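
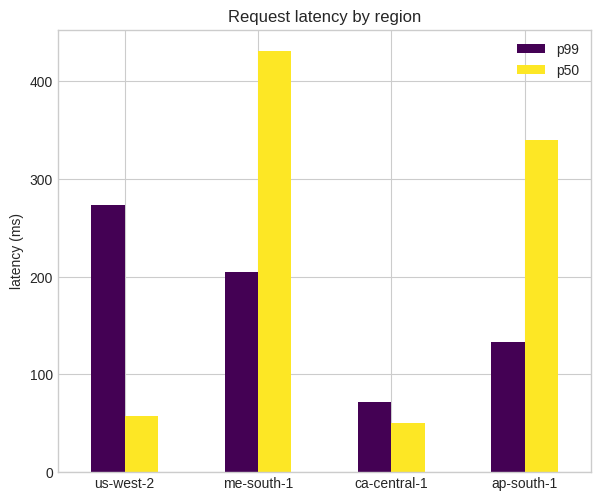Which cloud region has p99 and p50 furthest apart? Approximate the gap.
me-south-1: p99 ≈ 200, p50 ≈ 450 → gap ≈ 250. Next-largest (us-west-2) is only ≈ 200.

me-south-1, ≈ 250 ms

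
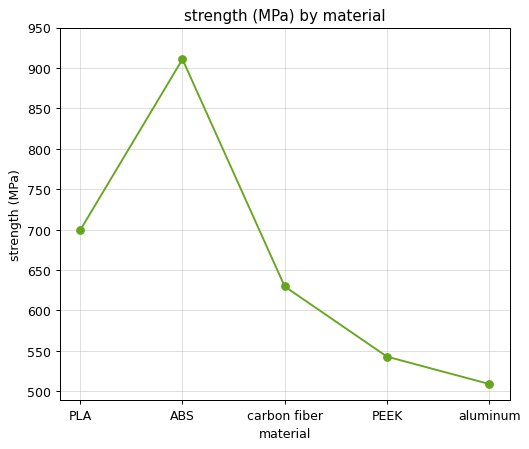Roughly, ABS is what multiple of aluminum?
≈ 1.8×

ABS ≈ 900, aluminum ≈ 500; 900/500 ≈ 1.8.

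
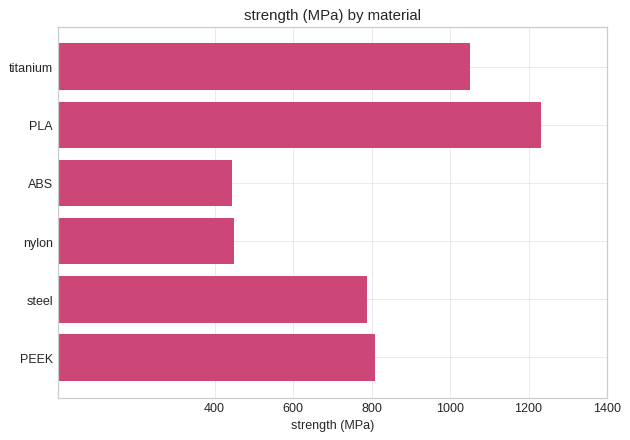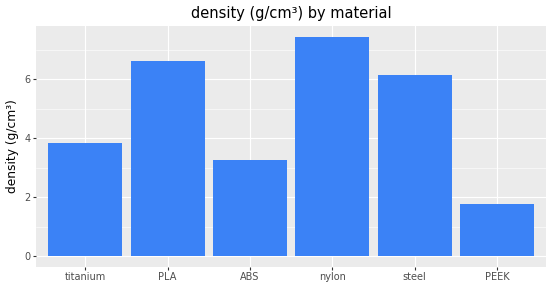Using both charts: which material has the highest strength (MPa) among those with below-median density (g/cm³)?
Chart 2 median density (g/cm³) ≈ 5; below-median materials: titanium, ABS, PEEK. Among those, titanium has the highest strength (MPa) (≈ 1000).

titanium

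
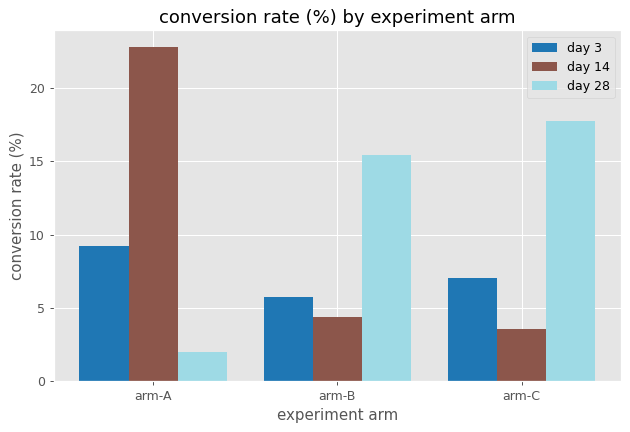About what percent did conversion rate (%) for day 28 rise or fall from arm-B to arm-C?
arm-B ≈ 16, arm-C ≈ 18; (18 − 16) / 16 ≈ +12.5%.

≈ +12.5%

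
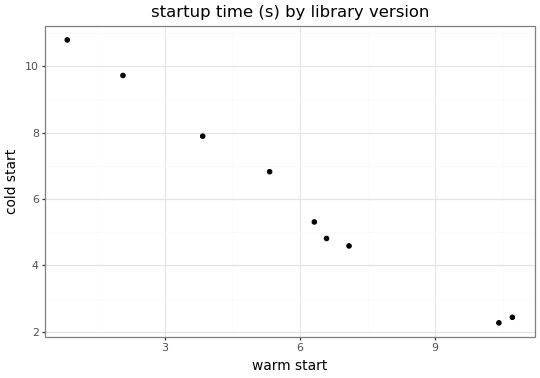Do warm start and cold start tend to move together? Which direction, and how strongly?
Points are negatively correlated; strong (|r| ≈ 1.0).

negative, strong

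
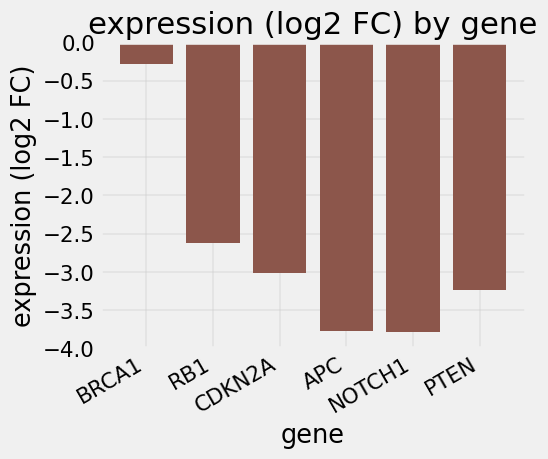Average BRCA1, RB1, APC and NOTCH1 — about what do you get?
(-0.5 + -2.5 + -4.0 + -4.0) / 4 ≈ -2.75.

≈ -2.75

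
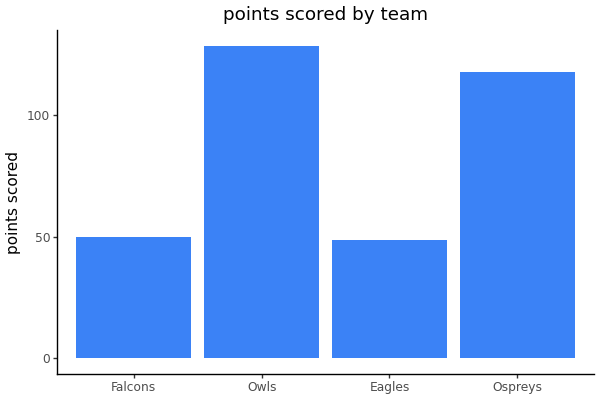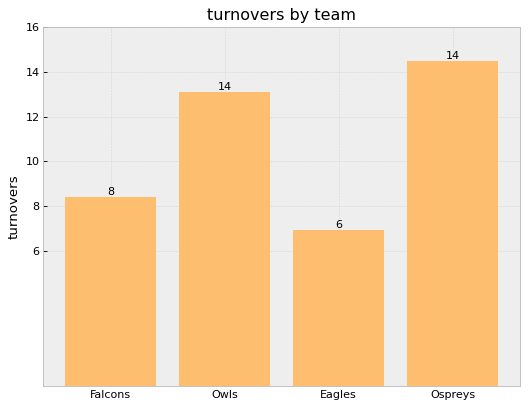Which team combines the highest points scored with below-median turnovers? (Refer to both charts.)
Chart 2 median turnovers ≈ 10; below-median teams: Falcons, Eagles. Among those, Falcons has the highest points scored (≈ 60).

Falcons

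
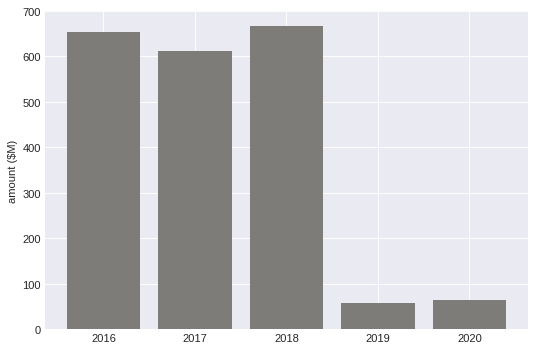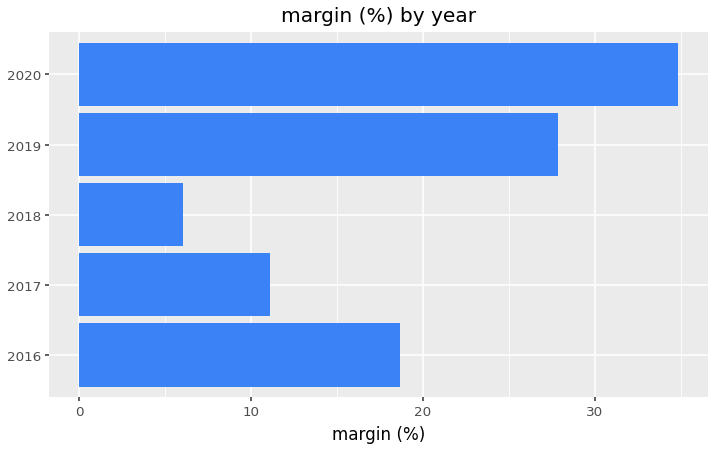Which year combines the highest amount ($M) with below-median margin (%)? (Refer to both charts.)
Chart 2 median margin (%) ≈ 20; below-median years: 2017, 2018. Among those, 2018 has the highest amount ($M) (≈ 700).

2018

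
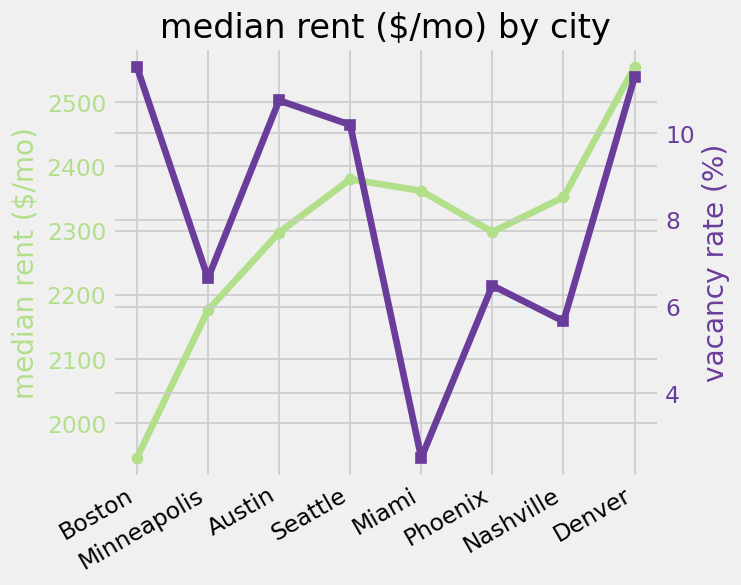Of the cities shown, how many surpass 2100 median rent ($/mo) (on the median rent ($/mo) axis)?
Above 2100: Minneapolis, Austin, Seattle, Miami, Phoenix, Nashville, Denver.

7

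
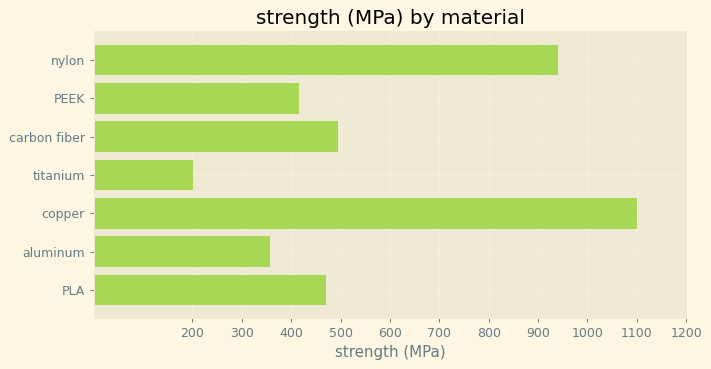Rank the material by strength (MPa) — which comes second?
Top 3: copper ≈ 1100, nylon ≈ 900, carbon fiber ≈ 500.

nylon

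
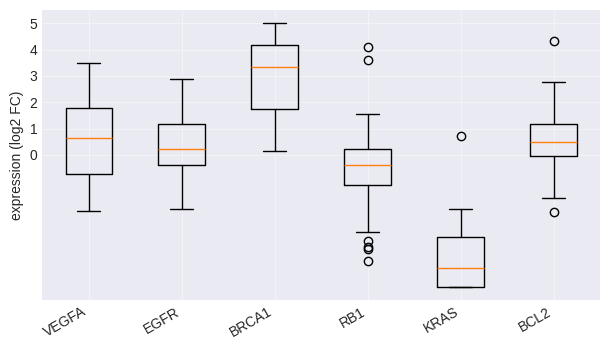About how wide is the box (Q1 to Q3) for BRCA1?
≈ 2

Q3 ≈ 4, Q1 ≈ 2; IQR ≈ 2.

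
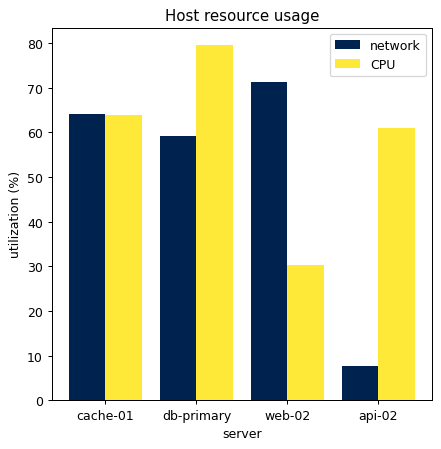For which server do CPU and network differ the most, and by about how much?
api-02: CPU ≈ 60, network ≈ 10 → gap ≈ 50. Next-largest (web-02) is only ≈ 40.

api-02, ≈ 50 %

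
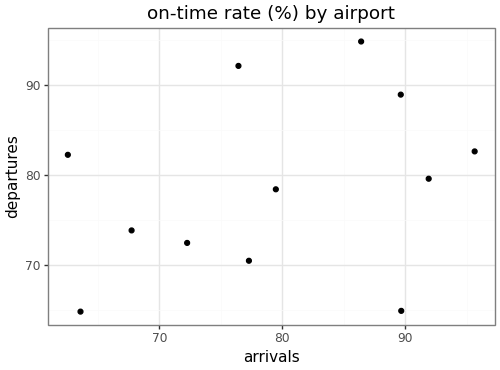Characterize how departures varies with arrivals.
positive, weak

Points are positively correlated; weak (|r| ≈ 0.3).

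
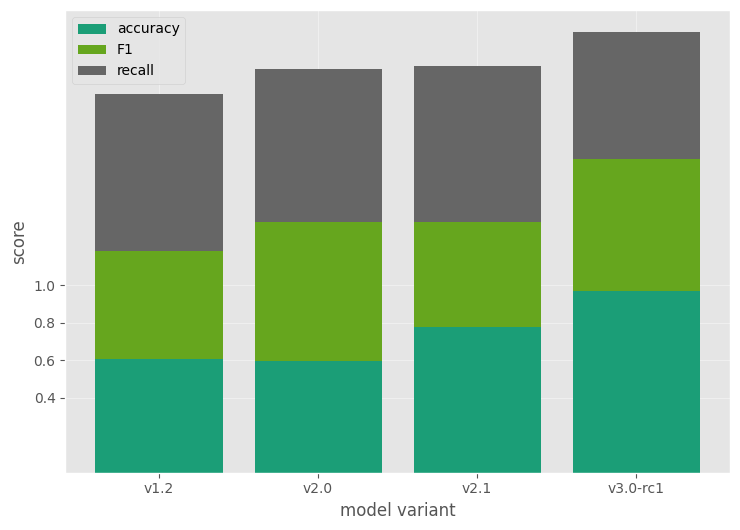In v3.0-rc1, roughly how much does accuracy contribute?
accuracy top ≈ 1.0, bottom ≈ 0.0; segment ≈ 1.0.

≈ 1.0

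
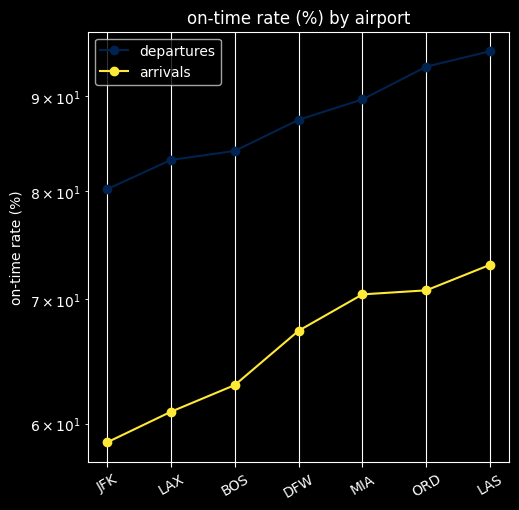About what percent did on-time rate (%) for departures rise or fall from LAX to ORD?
LAX ≈ 85, ORD ≈ 95; (95 − 85) / 85 ≈ +11.8%.

≈ +11.8%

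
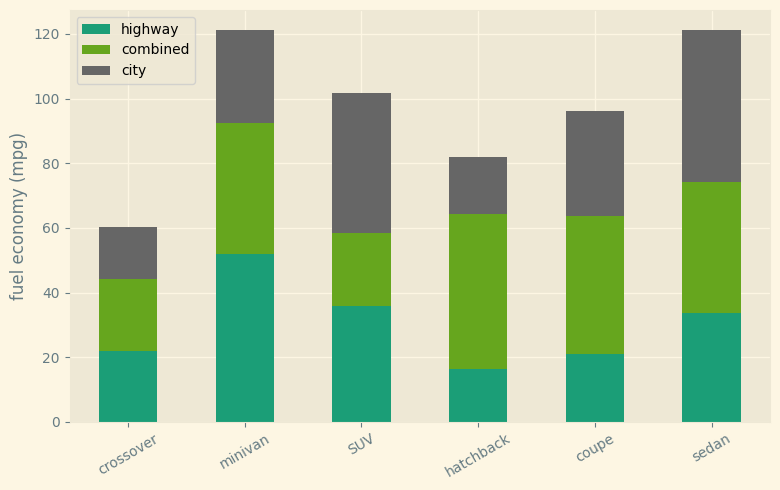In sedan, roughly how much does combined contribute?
≈ 40

combined top ≈ 80, bottom ≈ 40; segment ≈ 40.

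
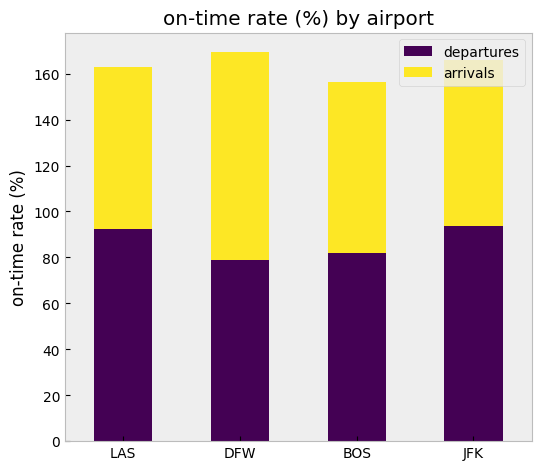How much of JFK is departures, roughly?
≈ 100

departures top ≈ 100, bottom ≈ 0; segment ≈ 100.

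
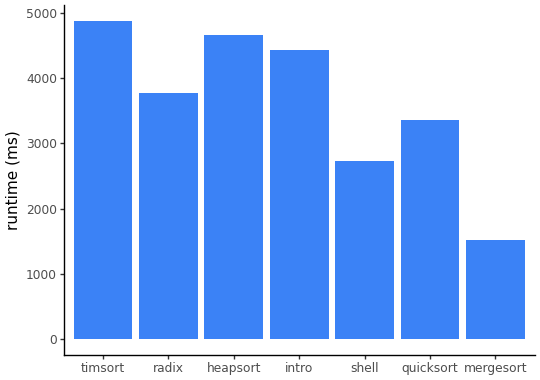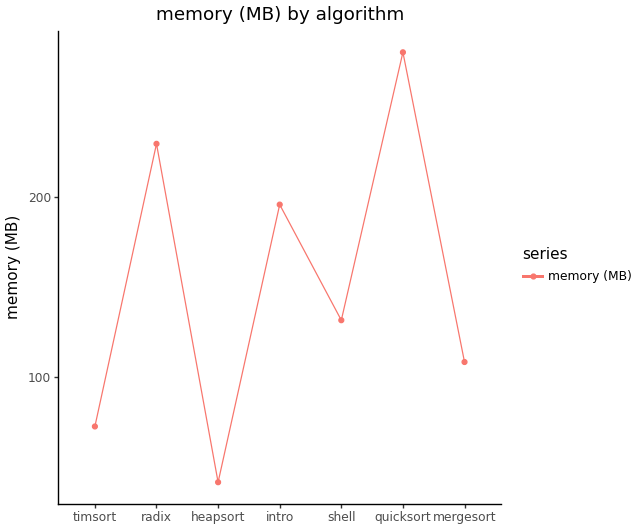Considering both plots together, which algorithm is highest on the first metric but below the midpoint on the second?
Chart 2 median memory (MB) ≈ 150; below-median algorithms: timsort, heapsort, mergesort. Among those, timsort has the highest runtime (ms) (≈ 5000).

timsort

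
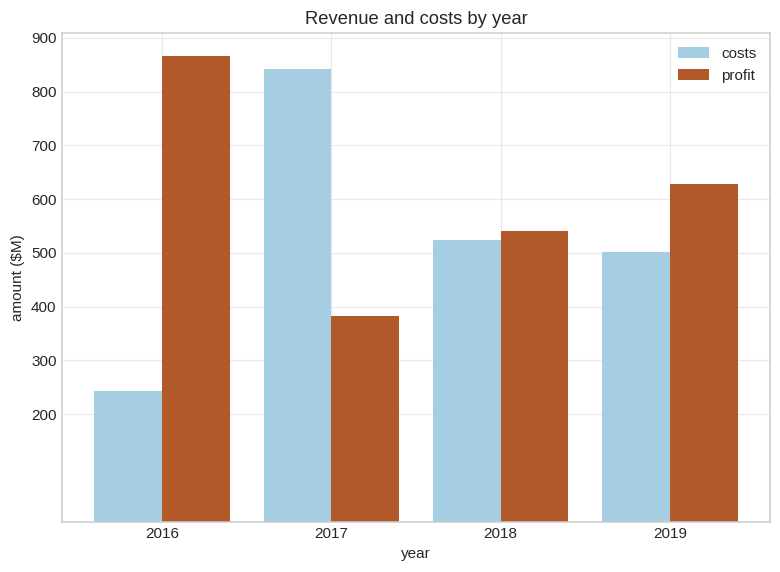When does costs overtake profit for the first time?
2016: costs ≈ 200 vs profit ≈ 900 (not yet); 2017: costs ≈ 800 vs profit ≈ 400 (first crossover).

2017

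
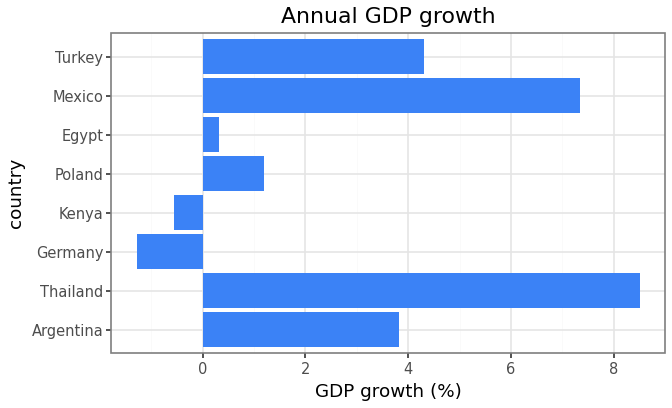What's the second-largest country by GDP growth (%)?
Top 3: Thailand ≈ 9, Mexico ≈ 7, Turkey ≈ 4.

Mexico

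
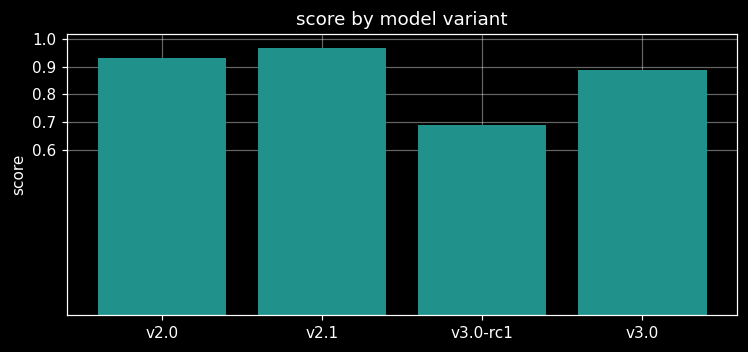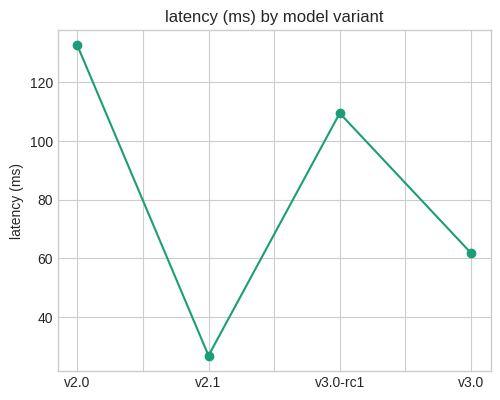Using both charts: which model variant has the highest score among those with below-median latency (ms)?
v2.1

Chart 2 median latency (ms) ≈ 80; below-median model variants: v2.1, v3.0. Among those, v2.1 has the highest score (≈ 1).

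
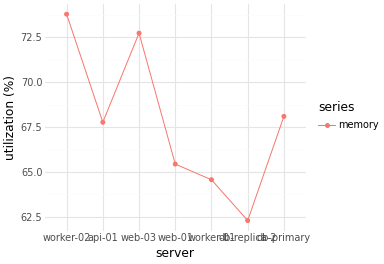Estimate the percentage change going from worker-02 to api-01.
≈ -8.1%

worker-02 ≈ 74, api-01 ≈ 68; (68 − 74) / 74 ≈ -8.1%.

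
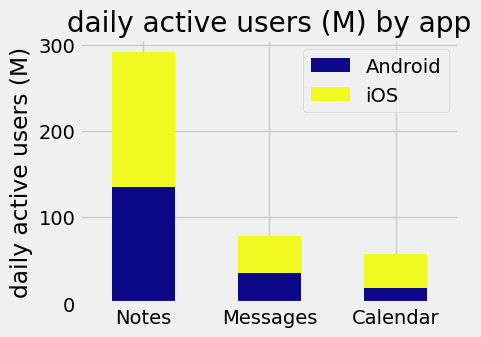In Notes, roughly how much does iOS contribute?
≈ 175

iOS top ≈ 300, bottom ≈ 125; segment ≈ 175.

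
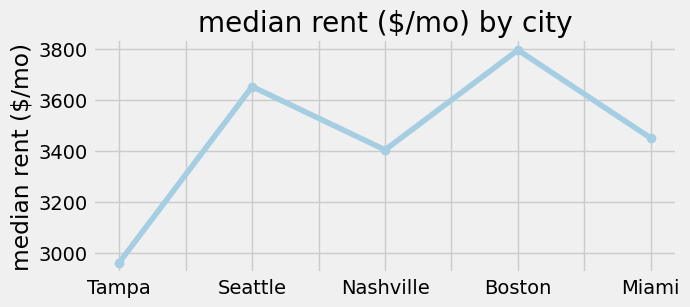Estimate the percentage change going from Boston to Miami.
≈ -10.5%

Boston ≈ 3800, Miami ≈ 3400; (3400 − 3800) / 3800 ≈ -10.5%.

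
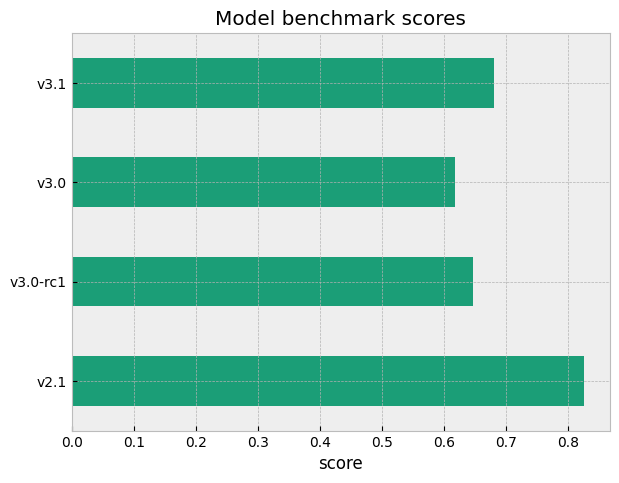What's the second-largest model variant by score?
v3.1

Top 3: v2.1 ≈ 0.8, v3.1 ≈ 0.7, v3.0-rc1 ≈ 0.6.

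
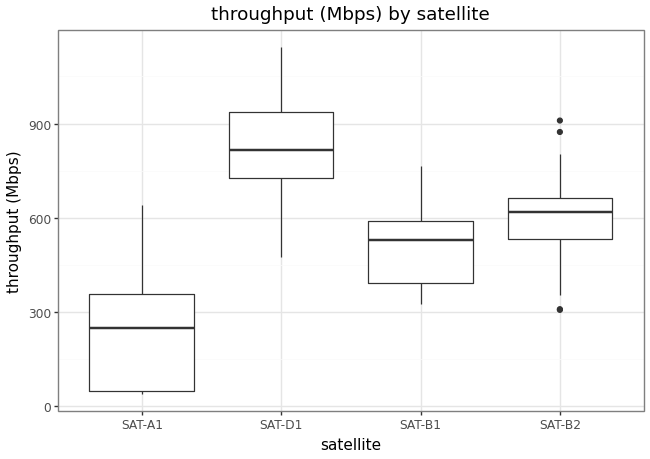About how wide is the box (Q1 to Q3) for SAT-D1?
≈ 200

Q3 ≈ 900, Q1 ≈ 700; IQR ≈ 200.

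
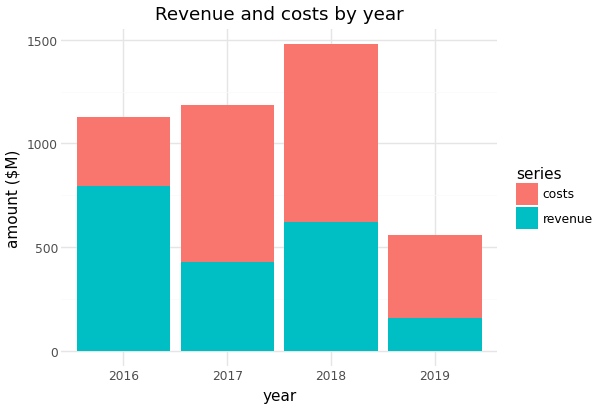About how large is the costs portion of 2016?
costs top ≈ 1200, bottom ≈ 800; segment ≈ 400.

≈ 400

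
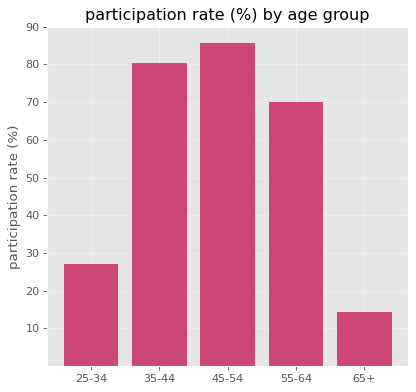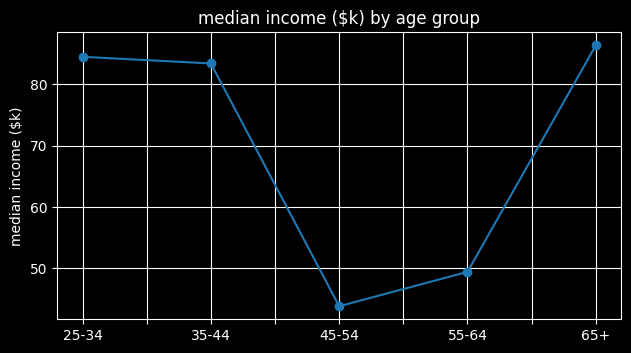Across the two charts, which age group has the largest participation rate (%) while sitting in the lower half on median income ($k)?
Chart 2 median median income ($k) ≈ 80; below-median age groups: 45-54, 55-64. Among those, 45-54 has the highest participation rate (%) (≈ 90).

45-54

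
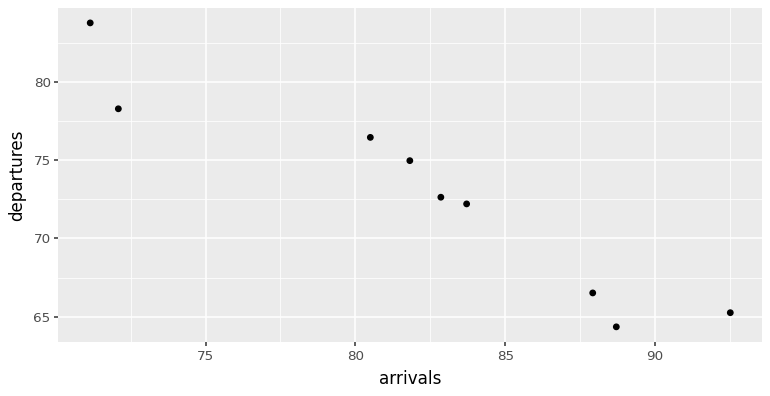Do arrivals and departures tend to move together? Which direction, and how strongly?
negative, strong

Points are negatively correlated; strong (|r| ≈ 0.9).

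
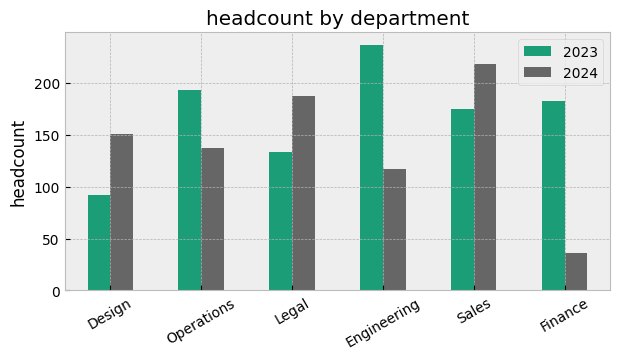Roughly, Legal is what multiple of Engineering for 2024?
≈ 1.5×

Legal ≈ 180, Engineering ≈ 120; 180/120 ≈ 1.5.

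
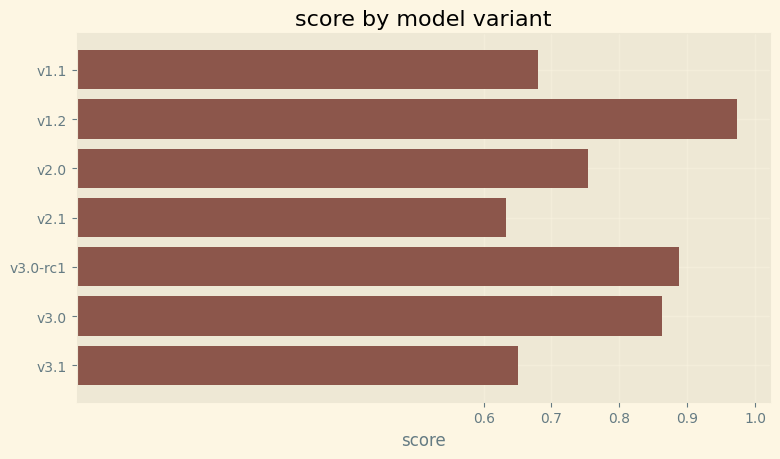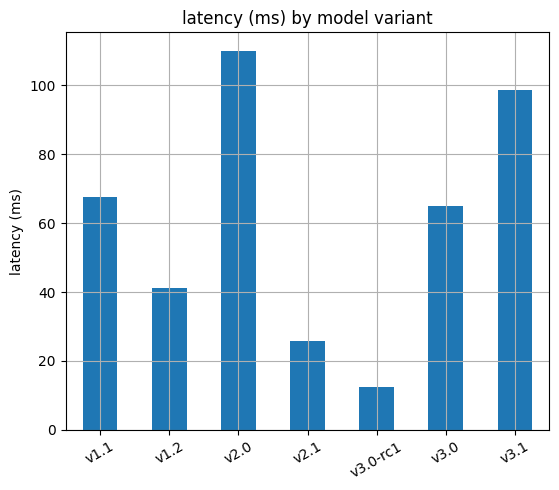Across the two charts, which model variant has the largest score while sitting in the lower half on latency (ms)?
v1.2

Chart 2 median latency (ms) ≈ 60; below-median model variants: v1.2, v2.1, v3.0-rc1. Among those, v1.2 has the highest score (≈ 1).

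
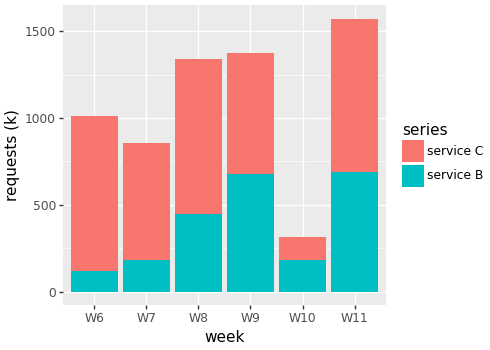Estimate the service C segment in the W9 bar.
≈ 800

service C top ≈ 1400, bottom ≈ 600; segment ≈ 800.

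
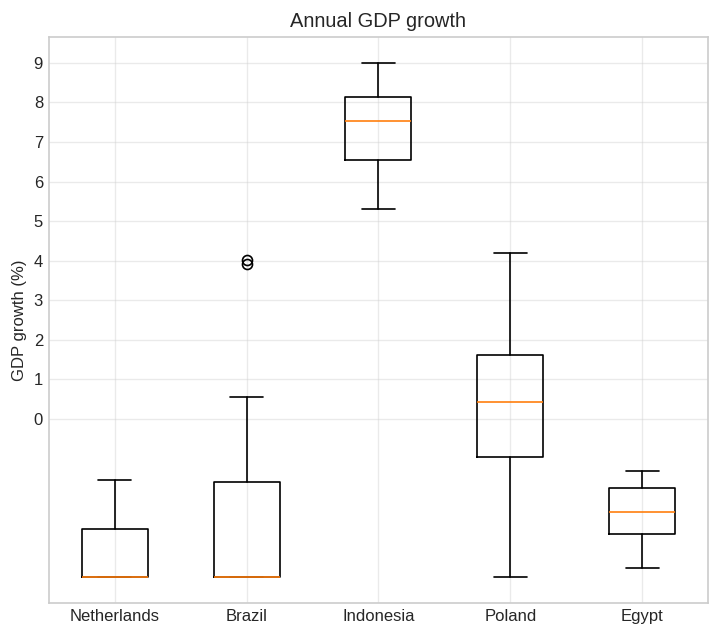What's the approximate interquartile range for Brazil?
≈ 2

Q3 ≈ -2, Q1 ≈ -4; IQR ≈ 2.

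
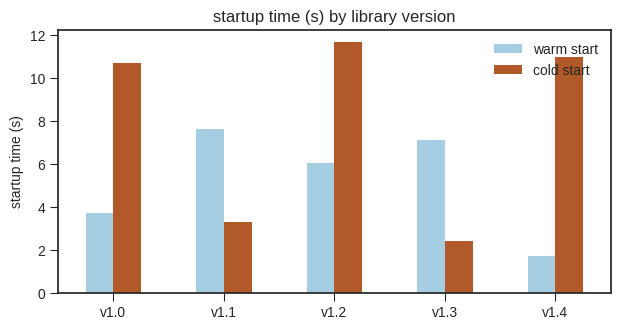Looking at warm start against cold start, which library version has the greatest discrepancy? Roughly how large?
v1.4: warm start ≈ 2, cold start ≈ 11 → gap ≈ 9. Next-largest (v1.0) is only ≈ 7.

v1.4, ≈ 9 s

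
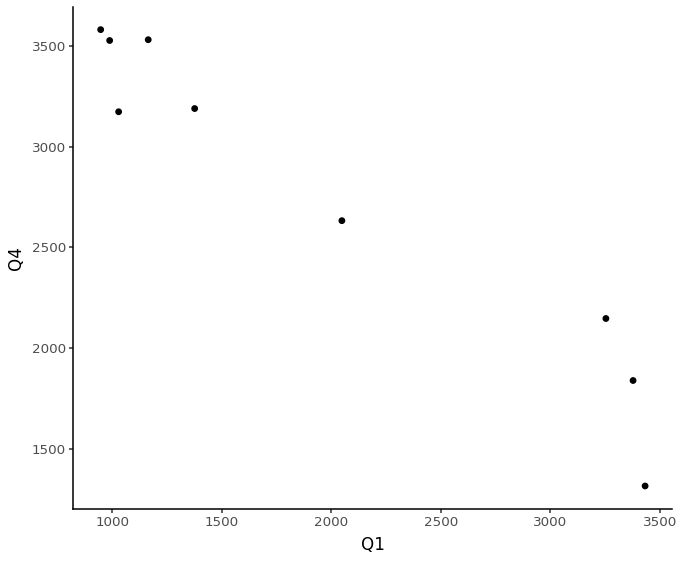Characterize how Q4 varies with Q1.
Points are negatively correlated; strong (|r| ≈ 1.0).

negative, strong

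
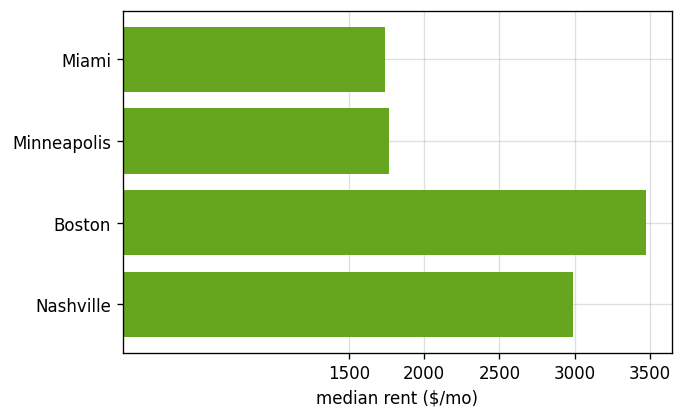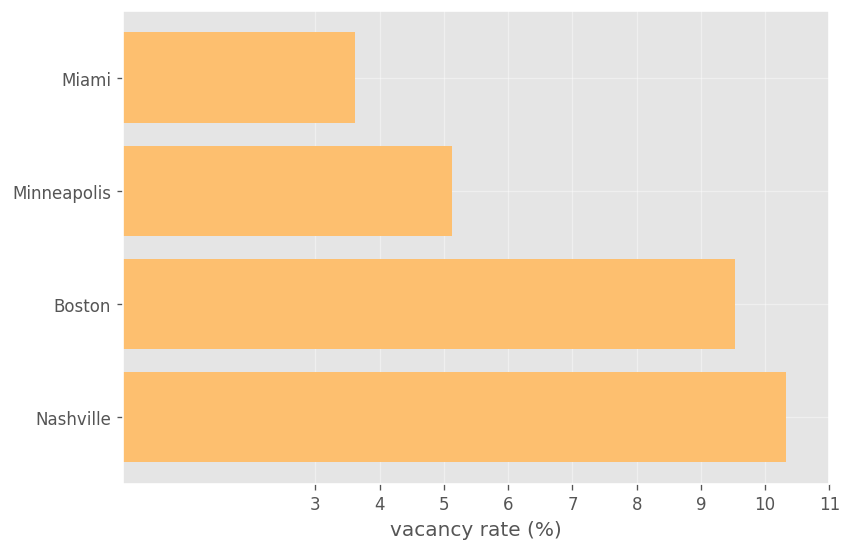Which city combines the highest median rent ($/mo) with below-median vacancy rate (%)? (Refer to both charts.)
Minneapolis

Chart 2 median vacancy rate (%) ≈ 7; below-median cities: Miami, Minneapolis. Among those, Minneapolis has the highest median rent ($/mo) (≈ 2000).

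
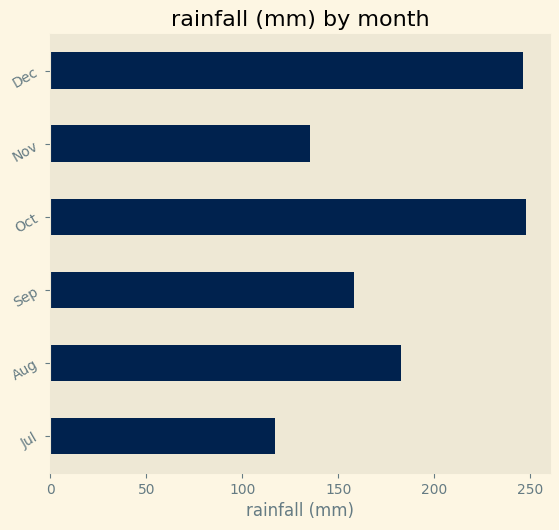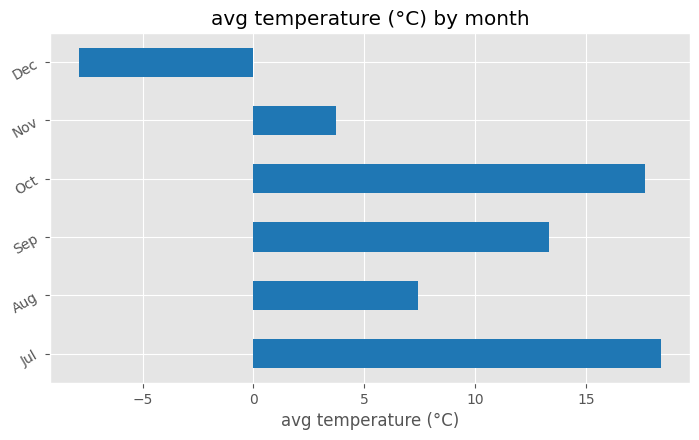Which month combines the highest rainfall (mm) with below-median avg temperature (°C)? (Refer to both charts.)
Dec

Chart 2 median avg temperature (°C) ≈ 10; below-median months: Aug, Nov, Dec. Among those, Dec has the highest rainfall (mm) (≈ 250).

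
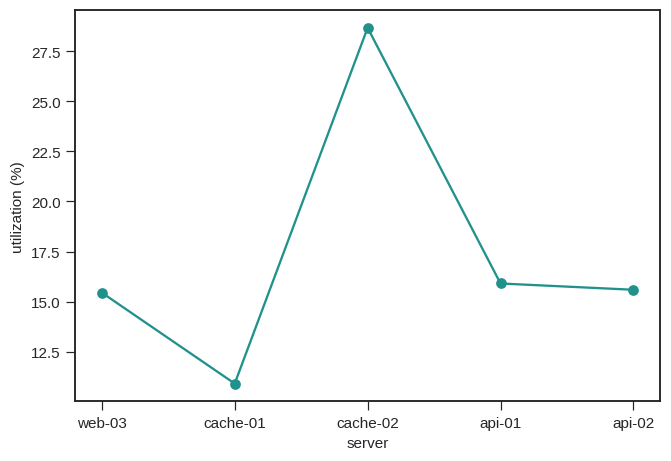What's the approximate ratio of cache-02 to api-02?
≈ 1.75×

cache-02 ≈ 28, api-02 ≈ 16; 28/16 ≈ 1.75.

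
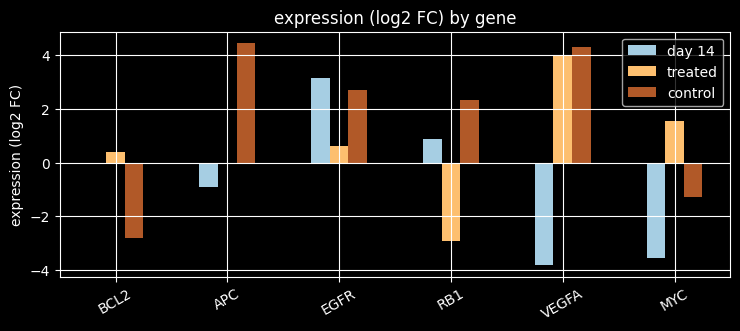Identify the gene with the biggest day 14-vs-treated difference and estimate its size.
VEGFA, ≈ 8 log2 FC

VEGFA: day 14 ≈ -4, treated ≈ 4 → gap ≈ 8. Next-largest (MYC) is only ≈ 6.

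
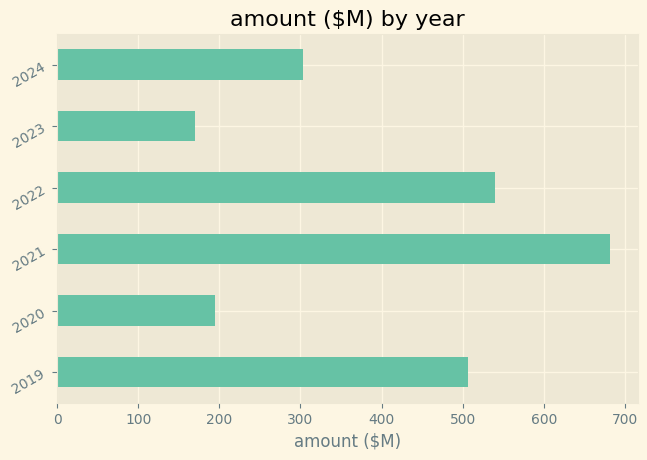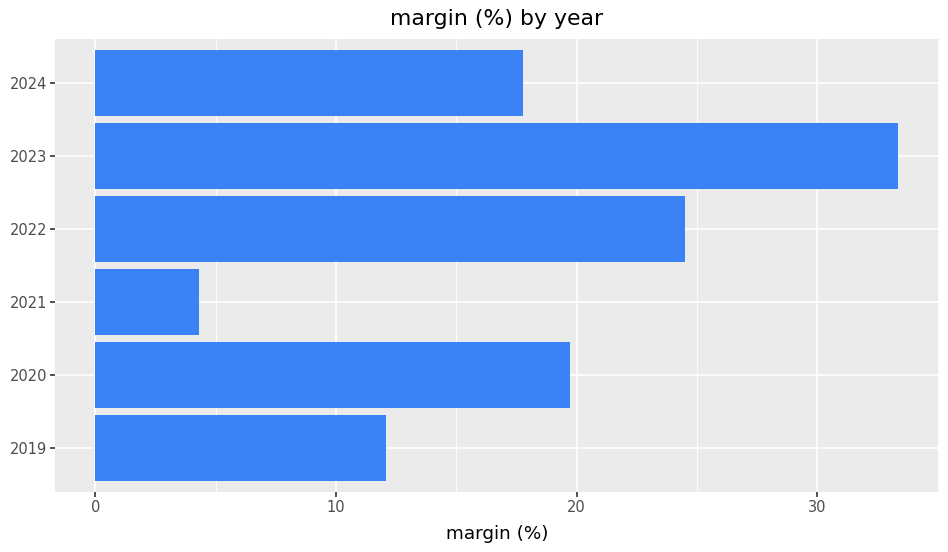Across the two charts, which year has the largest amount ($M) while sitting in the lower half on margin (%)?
2021

Chart 2 median margin (%) ≈ 20; below-median years: 2019, 2021, 2024. Among those, 2021 has the highest amount ($M) (≈ 700).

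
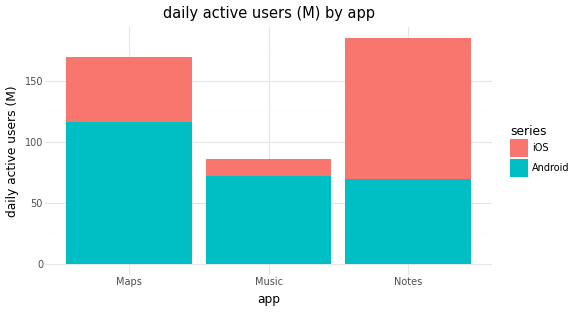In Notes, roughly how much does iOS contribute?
≈ 120

iOS top ≈ 180, bottom ≈ 60; segment ≈ 120.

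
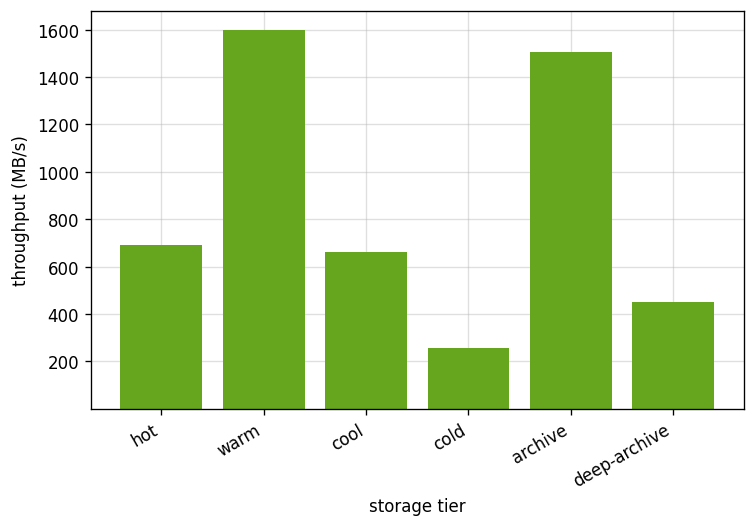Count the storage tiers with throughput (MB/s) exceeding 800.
Above 800: warm, archive.

2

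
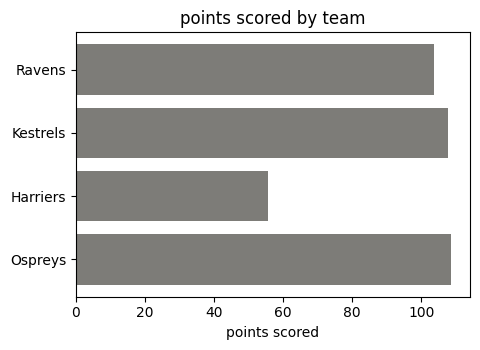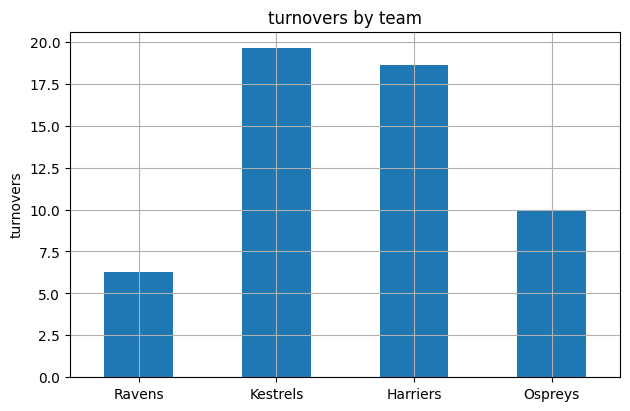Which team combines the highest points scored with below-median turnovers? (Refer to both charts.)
Chart 2 median turnovers ≈ 14; below-median teams: Ravens, Ospreys. Among those, Ospreys has the highest points scored (≈ 110).

Ospreys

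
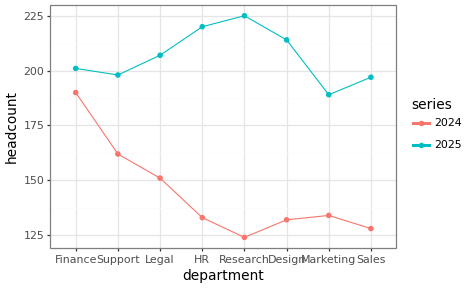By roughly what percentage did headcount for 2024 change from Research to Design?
≈ +8.3%

Research ≈ 120, Design ≈ 130; (130 − 120) / 120 ≈ +8.3%.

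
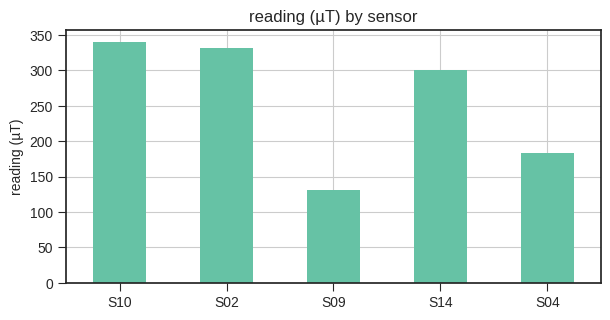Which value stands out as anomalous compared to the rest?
S09 ≈ 150; the rest sit between ≈ 200 and ≈ 350.

S09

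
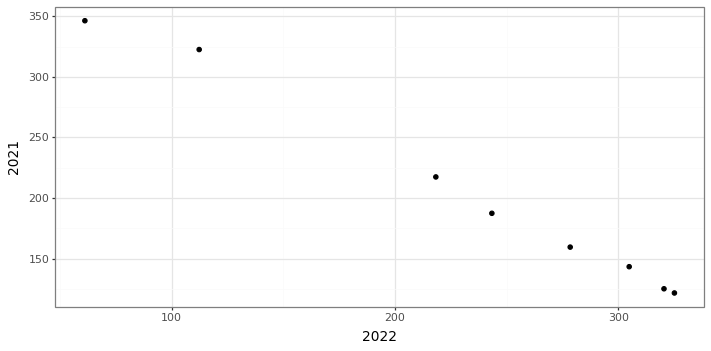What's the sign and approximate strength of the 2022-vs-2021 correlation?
Points are negatively correlated; strong (|r| ≈ 1.0).

negative, strong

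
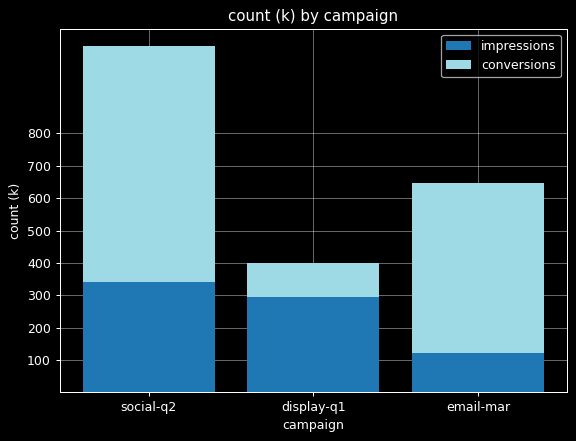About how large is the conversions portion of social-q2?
conversions top ≈ 1100, bottom ≈ 300; segment ≈ 800.

≈ 800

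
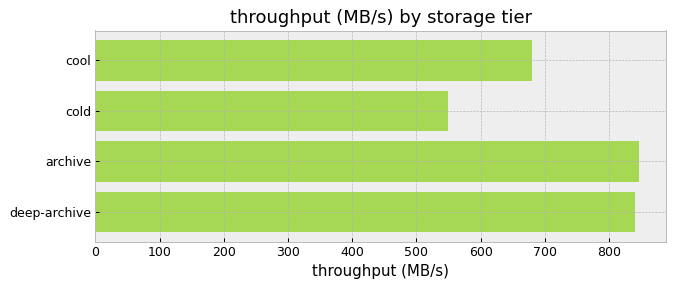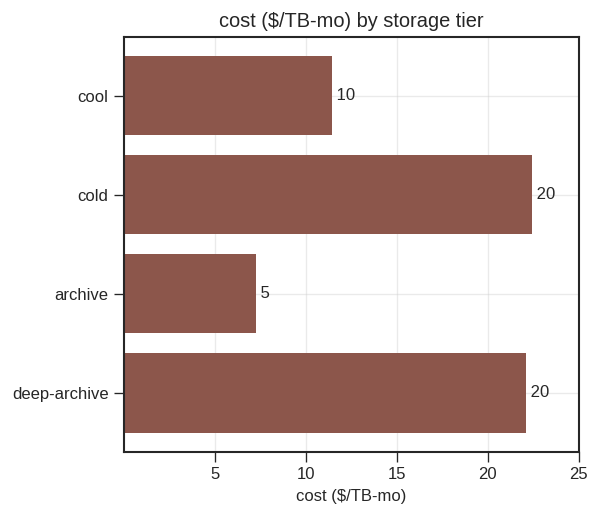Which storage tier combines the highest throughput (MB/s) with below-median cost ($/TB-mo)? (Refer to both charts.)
archive

Chart 2 median cost ($/TB-mo) ≈ 15; below-median storage tiers: cool, archive. Among those, archive has the highest throughput (MB/s) (≈ 800).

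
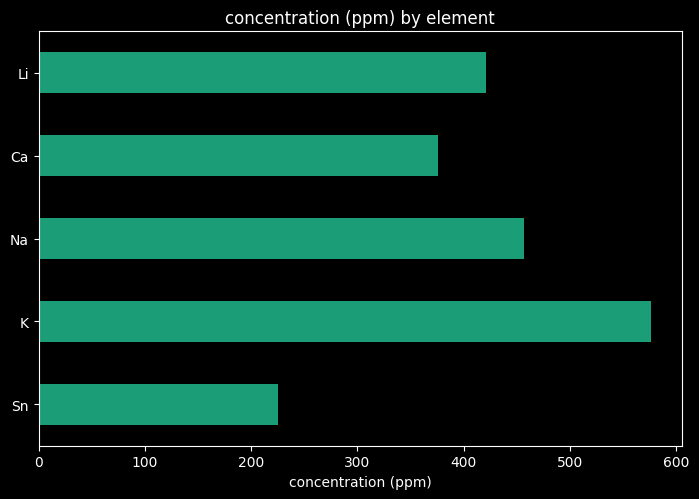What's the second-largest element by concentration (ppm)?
Top 3: K ≈ 600, Na ≈ 450, Li ≈ 400.

Na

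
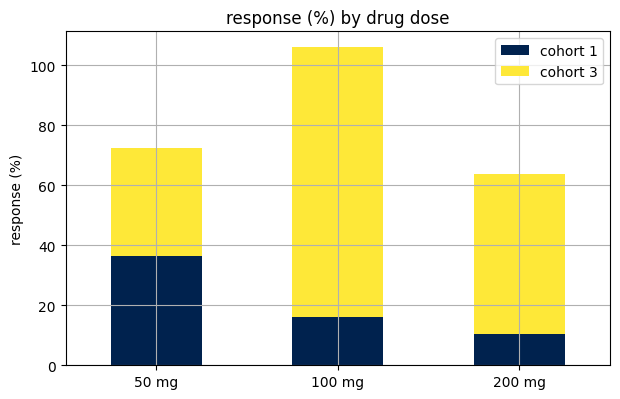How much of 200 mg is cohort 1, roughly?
cohort 1 top ≈ 10, bottom ≈ 0; segment ≈ 10.

≈ 10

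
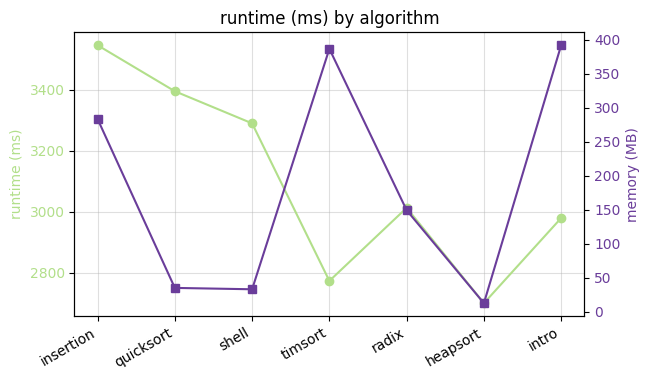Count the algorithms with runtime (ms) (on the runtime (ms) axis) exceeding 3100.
Above 3100: insertion, quicksort, shell.

3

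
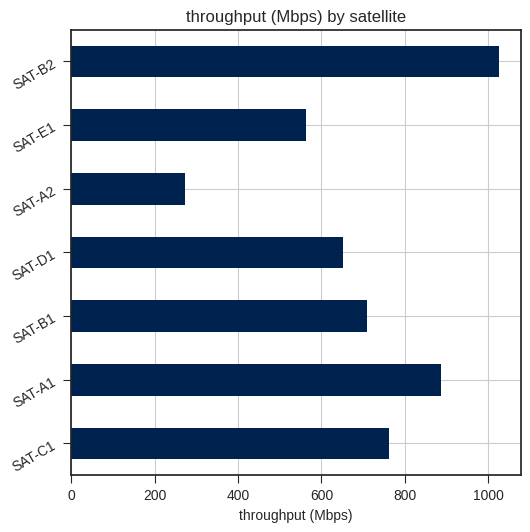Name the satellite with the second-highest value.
SAT-A1

Top 3: SAT-B2 ≈ 1000, SAT-A1 ≈ 900, SAT-C1 ≈ 800.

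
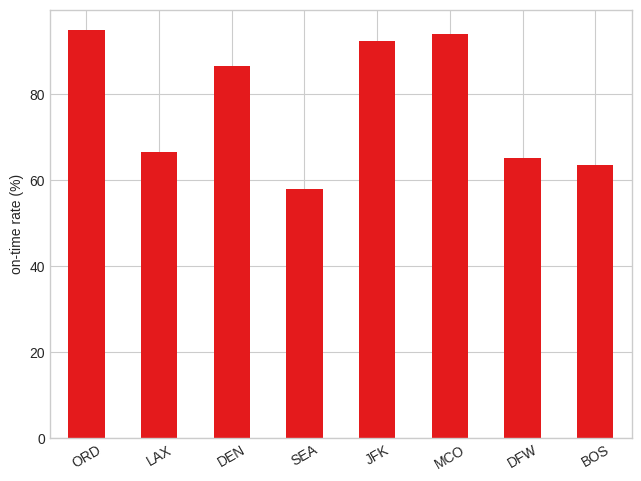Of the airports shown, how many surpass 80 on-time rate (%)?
Above 80: ORD, DEN, JFK, MCO.

4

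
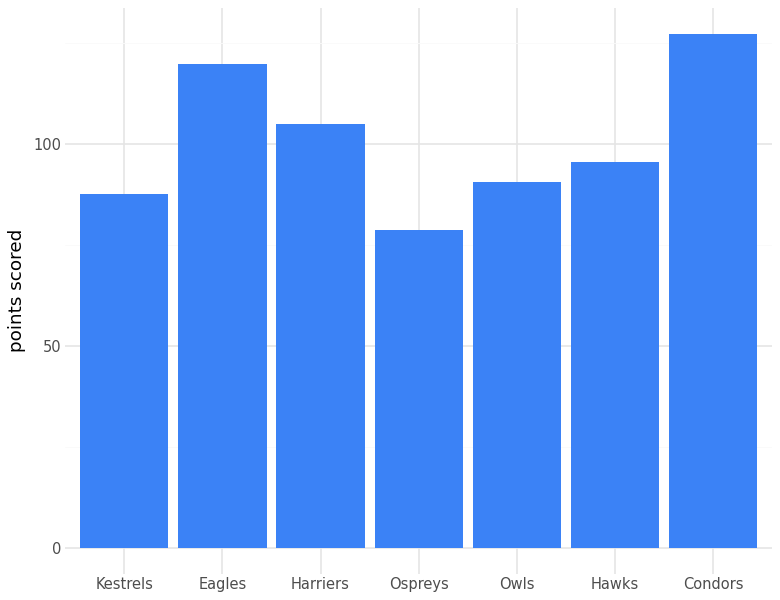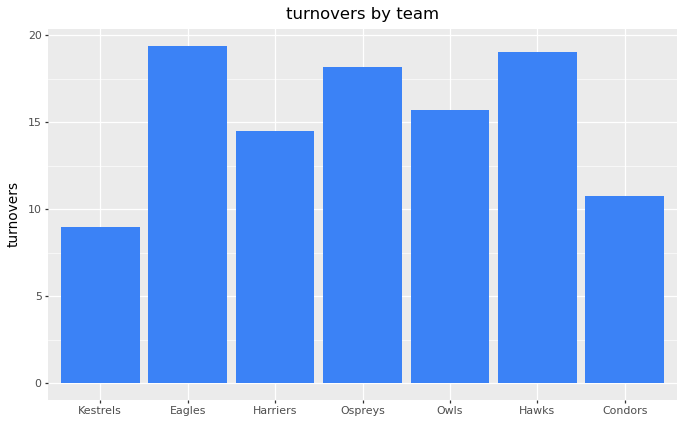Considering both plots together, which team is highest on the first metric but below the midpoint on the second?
Condors

Chart 2 median turnovers ≈ 16; below-median teams: Kestrels, Harriers, Condors. Among those, Condors has the highest points scored (≈ 120).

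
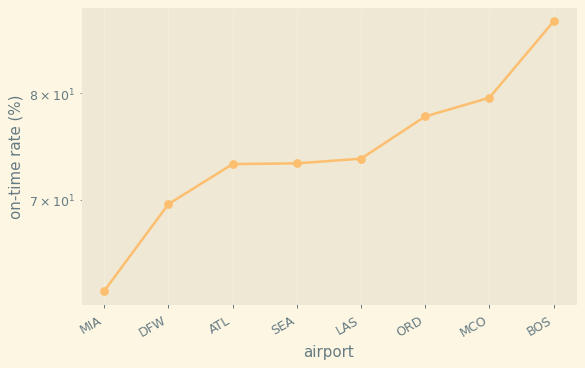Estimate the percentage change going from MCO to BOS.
≈ +12.5%

MCO ≈ 80, BOS ≈ 90; (90 − 80) / 80 ≈ +12.5%.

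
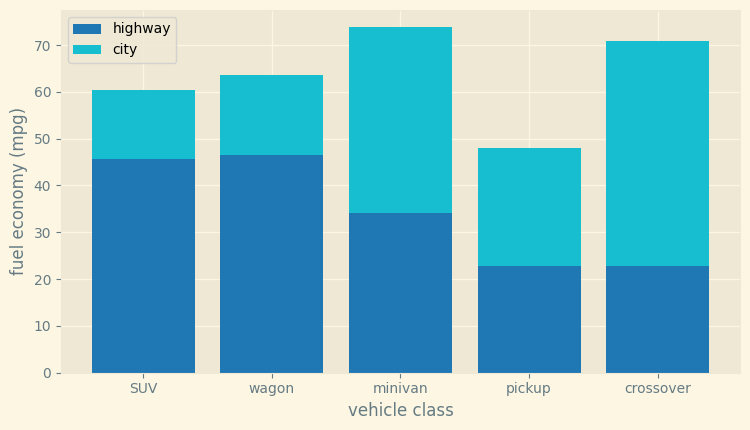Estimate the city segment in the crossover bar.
≈ 50

city top ≈ 70, bottom ≈ 20; segment ≈ 50.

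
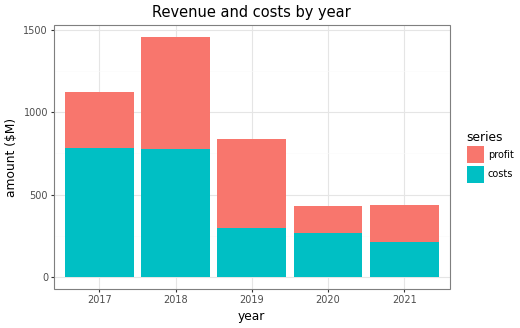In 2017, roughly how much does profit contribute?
≈ 400

profit top ≈ 1200, bottom ≈ 800; segment ≈ 400.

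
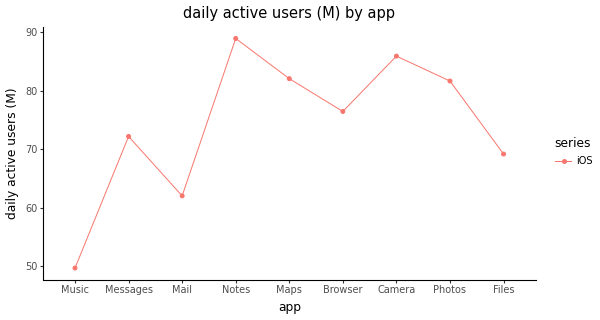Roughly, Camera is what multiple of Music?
≈ 1.7×

Camera ≈ 85, Music ≈ 50; 85/50 ≈ 1.7.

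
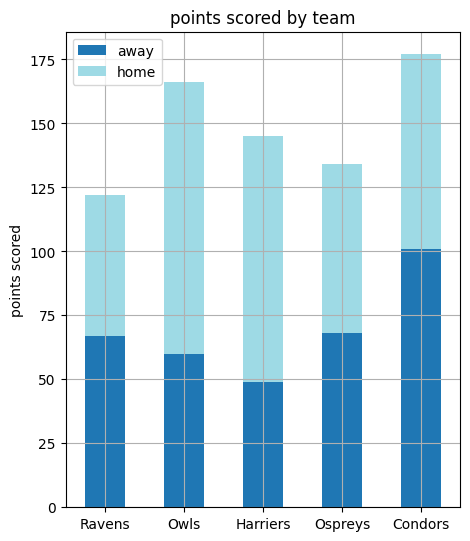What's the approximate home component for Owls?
≈ 100

home top ≈ 160, bottom ≈ 60; segment ≈ 100.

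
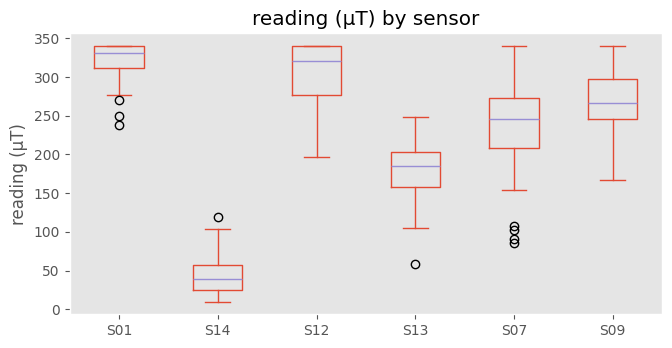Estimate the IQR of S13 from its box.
Q3 ≈ 200, Q1 ≈ 150; IQR ≈ 50.

≈ 50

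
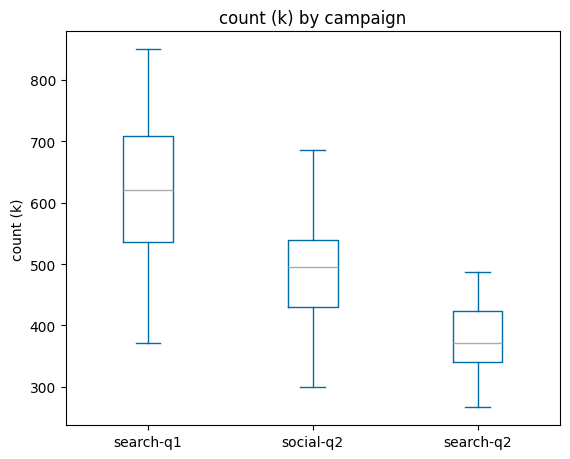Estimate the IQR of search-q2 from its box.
≈ 80

Q3 ≈ 420, Q1 ≈ 340; IQR ≈ 80.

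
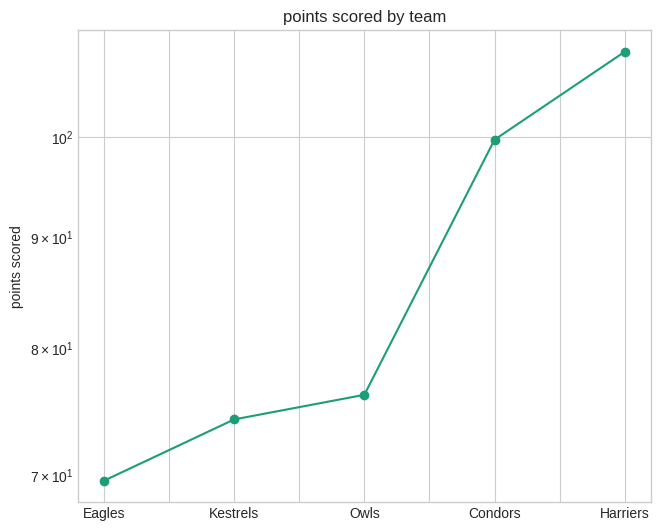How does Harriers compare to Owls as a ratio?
Harriers ≈ 110, Owls ≈ 75; 110/75 ≈ 1.47.

≈ 1.47×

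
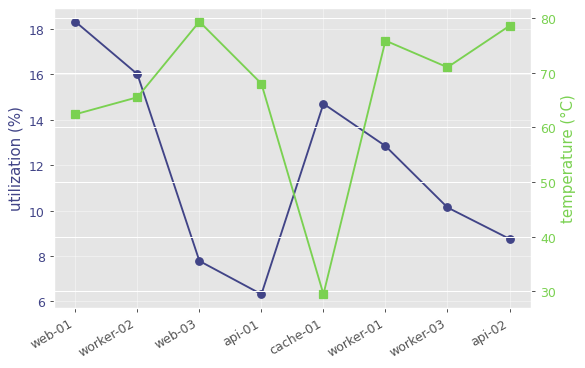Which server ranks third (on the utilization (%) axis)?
cache-01

Top 4 (on the utilization (%) axis): web-01 ≈ 18, worker-02 ≈ 16, cache-01 ≈ 14, worker-01 ≈ 12.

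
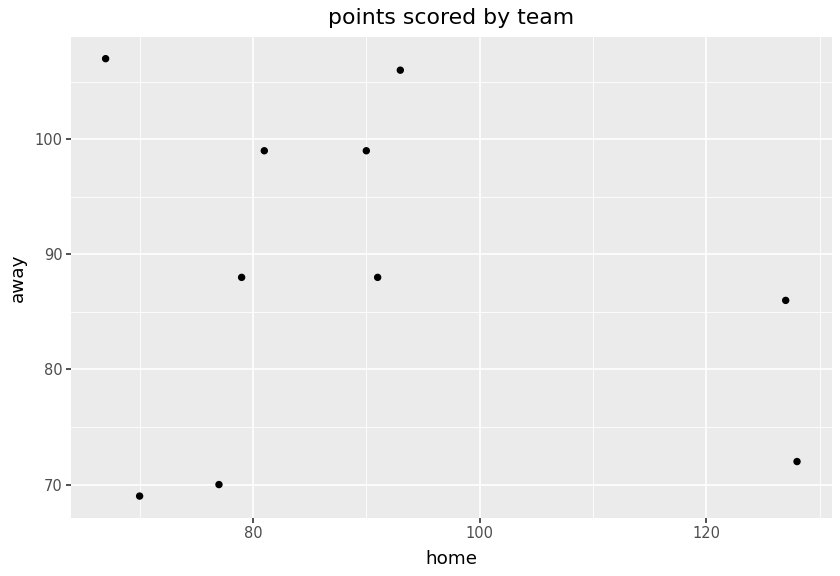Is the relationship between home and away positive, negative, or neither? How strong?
no clear correlation

Points are roughly uncorrelated; weak (|r| ≈ 0.2).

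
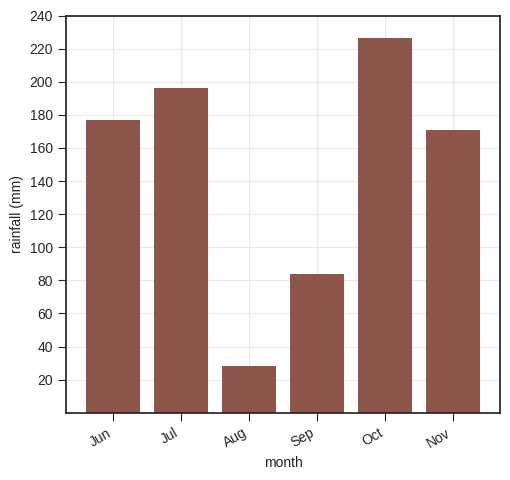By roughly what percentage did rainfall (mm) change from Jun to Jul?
Jun ≈ 180, Jul ≈ 200; (200 − 180) / 180 ≈ +11.1%.

≈ +11.1%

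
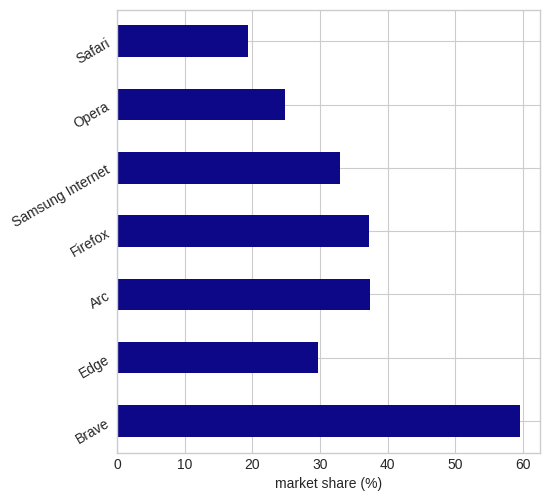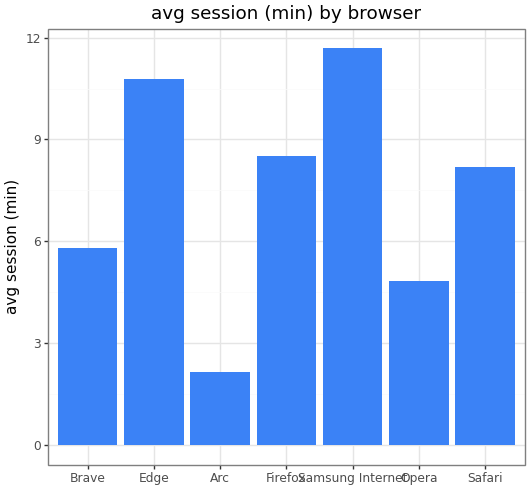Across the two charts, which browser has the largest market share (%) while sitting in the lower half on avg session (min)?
Chart 2 median avg session (min) ≈ 8; below-median browsers: Brave, Arc, Opera. Among those, Brave has the highest market share (%) (≈ 60).

Brave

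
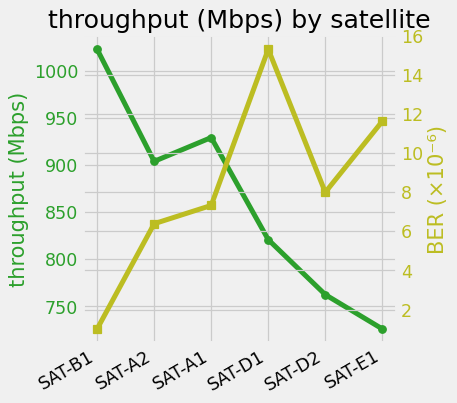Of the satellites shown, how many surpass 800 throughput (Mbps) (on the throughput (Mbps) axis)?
4

Above 800: SAT-B1, SAT-A2, SAT-A1, SAT-D1.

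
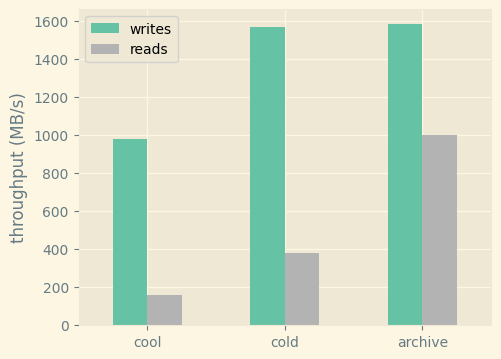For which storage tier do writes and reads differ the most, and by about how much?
cold, ≈ 1200 MB/s

cold: writes ≈ 1600, reads ≈ 400 → gap ≈ 1200. Next-largest (cool) is only ≈ 800.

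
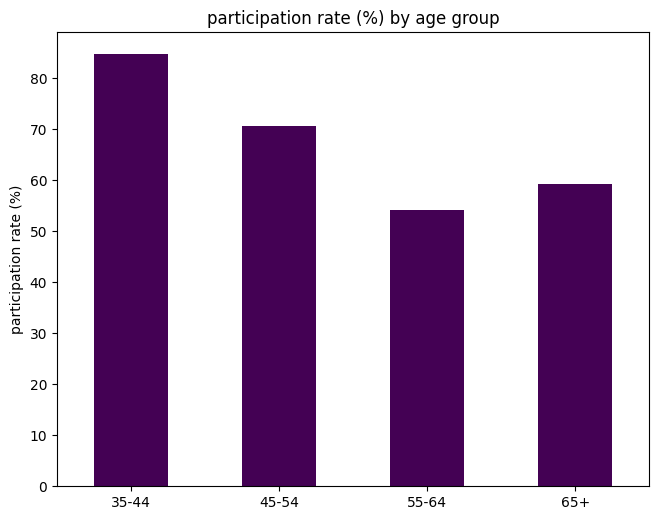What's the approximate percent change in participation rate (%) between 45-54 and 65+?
45-54 ≈ 70, 65+ ≈ 60; (60 − 70) / 70 ≈ -14.3%.

≈ -14.3%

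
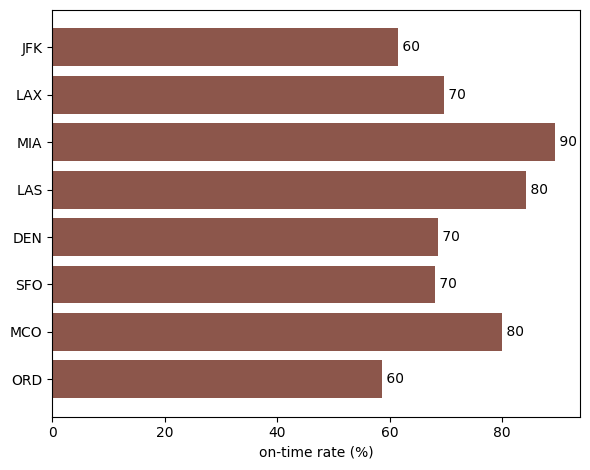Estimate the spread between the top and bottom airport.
Max MIA ≈ 90, min ORD ≈ 60; range ≈ 30.

≈ 30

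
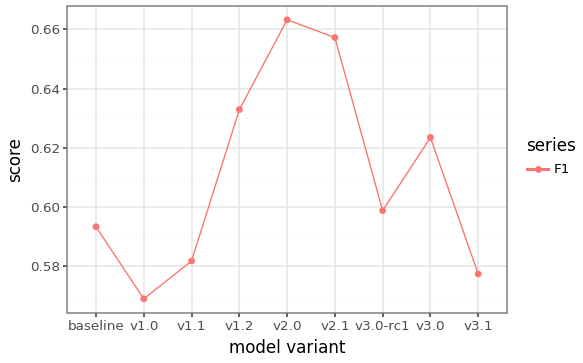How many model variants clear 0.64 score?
Above 0.64: v2.0, v2.1.

2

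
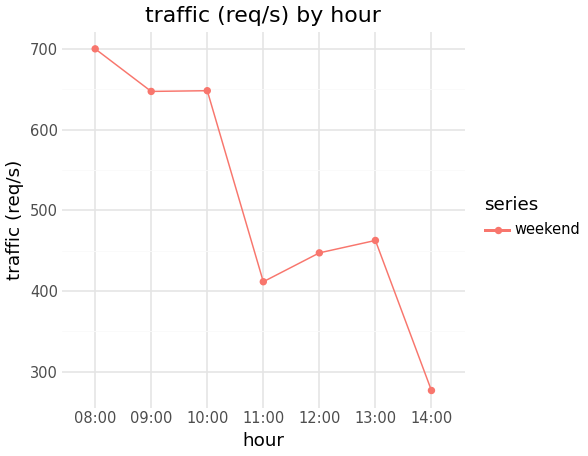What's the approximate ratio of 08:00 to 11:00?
≈ 1.75×

08:00 ≈ 700, 11:00 ≈ 400; 700/400 ≈ 1.75.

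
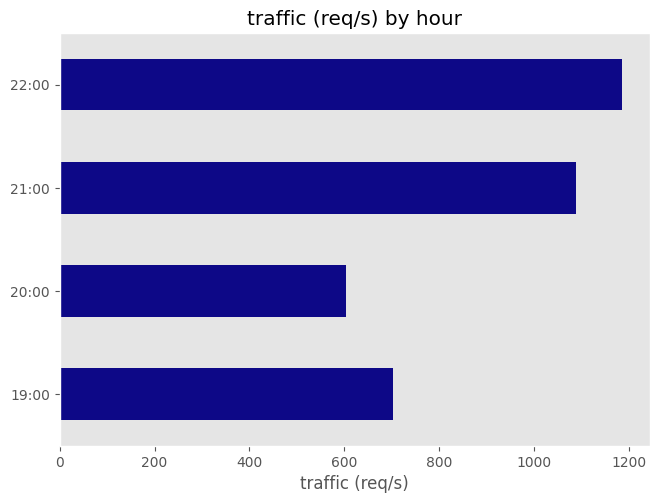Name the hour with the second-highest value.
21:00

Top 3: 22:00 ≈ 1200, 21:00 ≈ 1100, 19:00 ≈ 700.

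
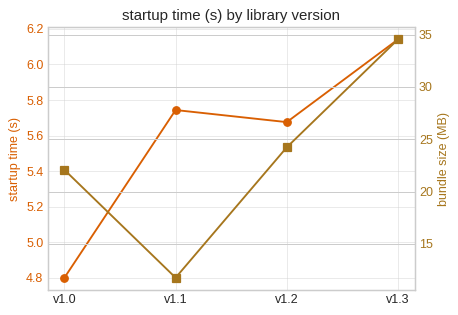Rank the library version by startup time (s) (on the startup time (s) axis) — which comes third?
v1.2

Top 4 (on the startup time (s) axis): v1.3 ≈ 6.2, v1.1 ≈ 5.8, v1.2 ≈ 5.6, v1.0 ≈ 4.8.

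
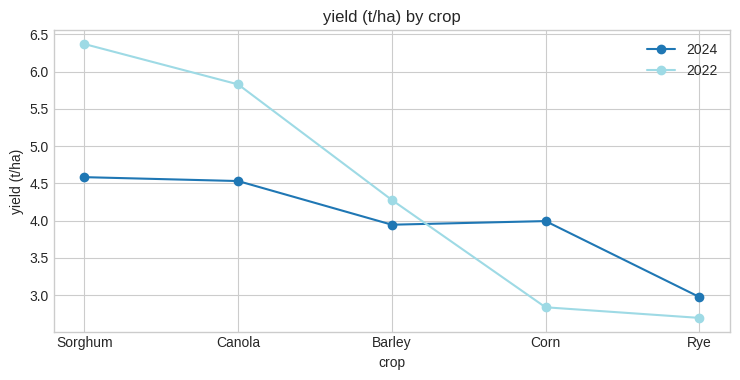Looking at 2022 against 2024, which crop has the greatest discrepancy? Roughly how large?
Sorghum, ≈ 2.0 t/ha

Sorghum: 2022 ≈ 6.5, 2024 ≈ 4.5 → gap ≈ 2.0. Next-largest (Canola) is only ≈ 1.5.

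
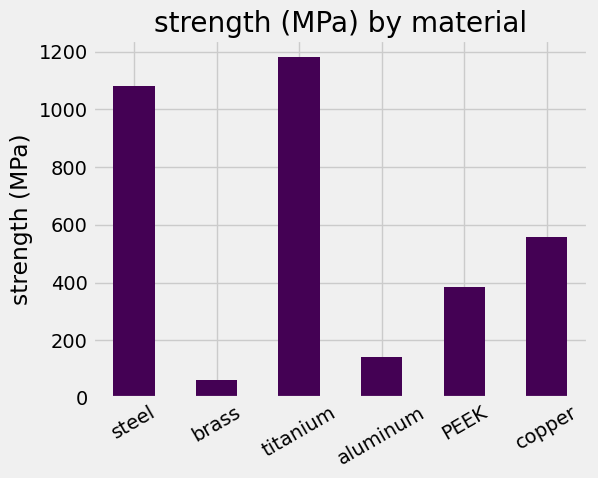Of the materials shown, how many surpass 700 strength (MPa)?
Above 700: steel, titanium.

2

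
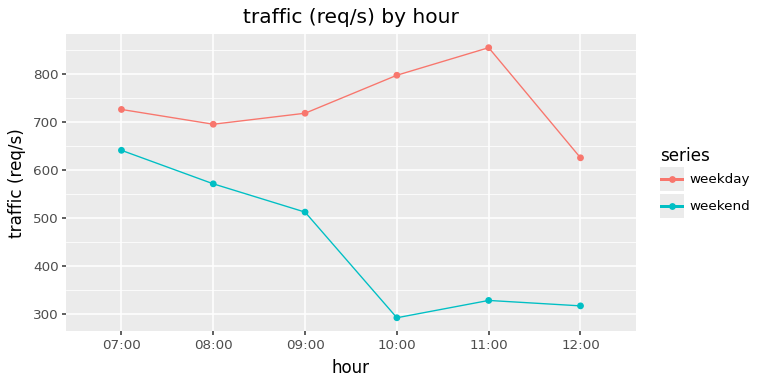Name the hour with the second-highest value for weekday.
10:00

Top 3 for weekday: 11:00 ≈ 850, 10:00 ≈ 800, 07:00 ≈ 750.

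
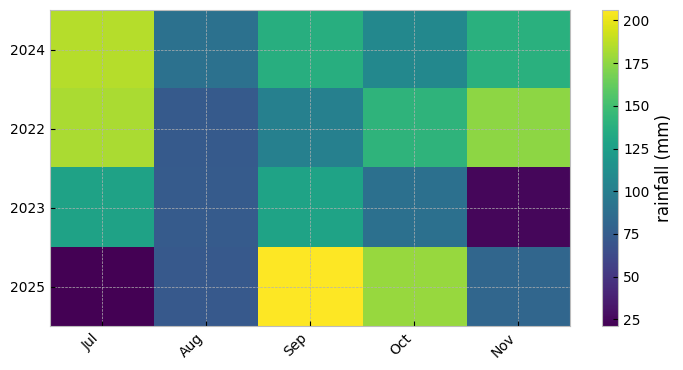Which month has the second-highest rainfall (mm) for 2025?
Oct

Top 3 for 2025: Sep ≈ 200, Oct ≈ 180, Nov ≈ 80.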